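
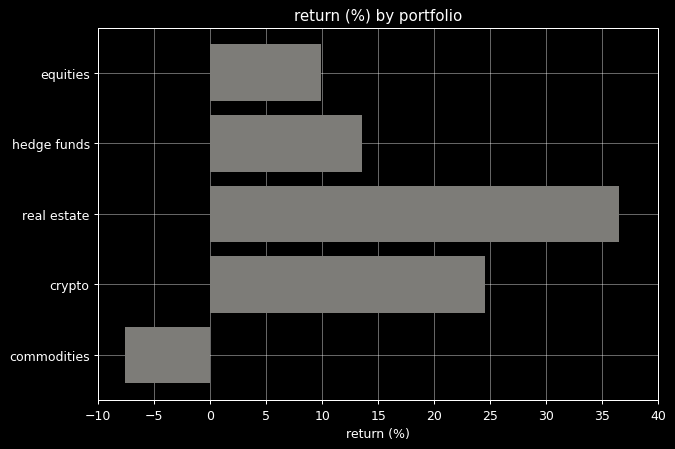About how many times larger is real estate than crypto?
real estate ≈ 35, crypto ≈ 25; 35/25 ≈ 1.4.

≈ 1.4×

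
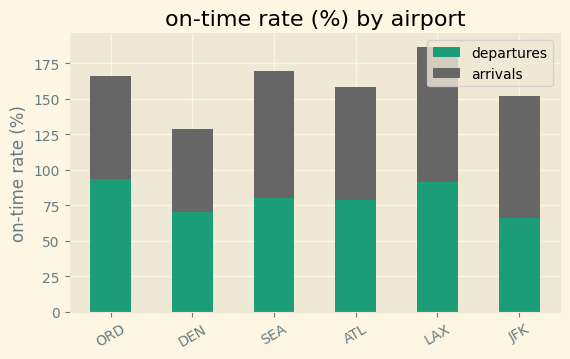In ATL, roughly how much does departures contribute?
≈ 80

departures top ≈ 80, bottom ≈ 0; segment ≈ 80.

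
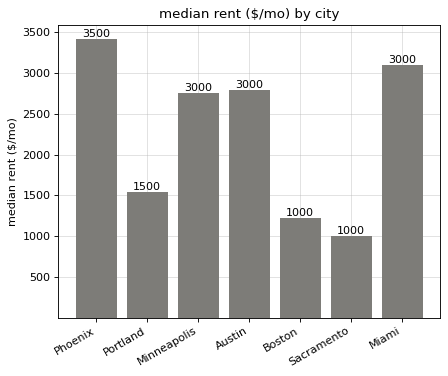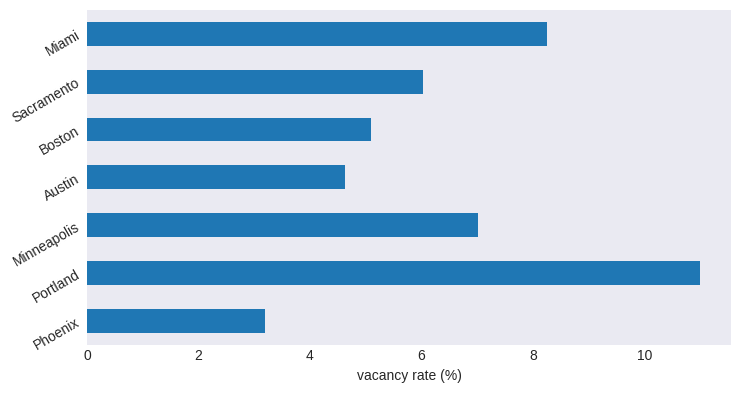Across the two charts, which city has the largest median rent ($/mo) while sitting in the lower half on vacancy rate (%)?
Chart 2 median vacancy rate (%) ≈ 6; below-median cities: Phoenix, Austin, Boston. Among those, Phoenix has the highest median rent ($/mo) (≈ 3500).

Phoenix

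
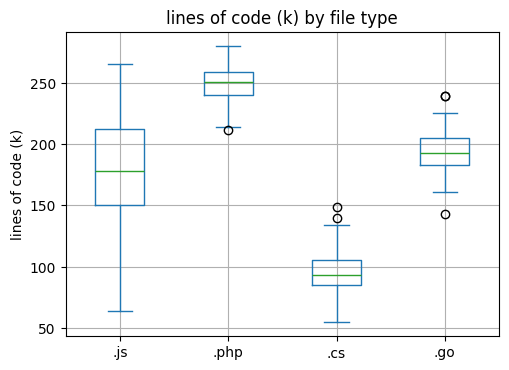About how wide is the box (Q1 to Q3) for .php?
≈ 20

Q3 ≈ 260, Q1 ≈ 240; IQR ≈ 20.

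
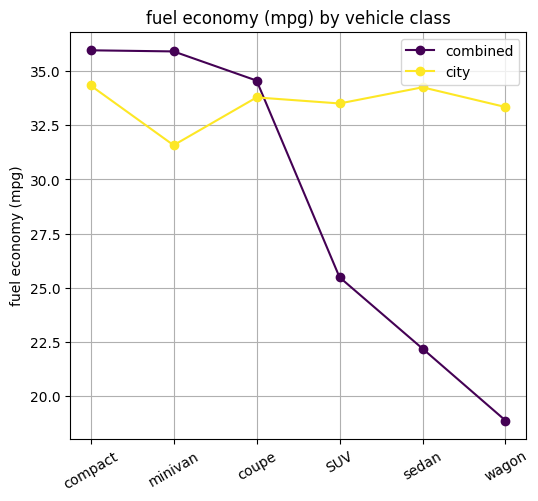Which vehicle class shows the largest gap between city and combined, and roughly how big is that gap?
wagon: city ≈ 34, combined ≈ 18 → gap ≈ 16. Next-largest (sedan) is only ≈ 12.

wagon, ≈ 16 mpg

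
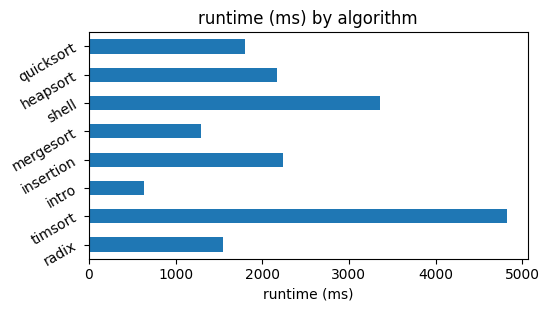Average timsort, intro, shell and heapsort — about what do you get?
(5000 + 500 + 3500 + 2000) / 4 ≈ 2750.

≈ 2750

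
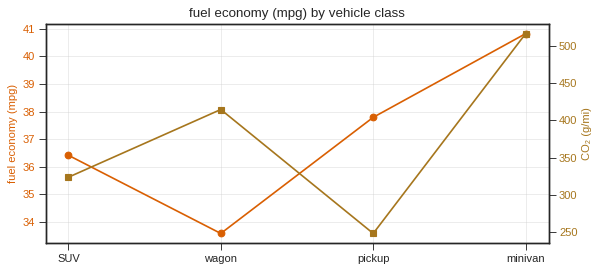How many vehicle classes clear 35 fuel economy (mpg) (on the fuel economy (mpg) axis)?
3

Above 35: SUV, pickup, minivan.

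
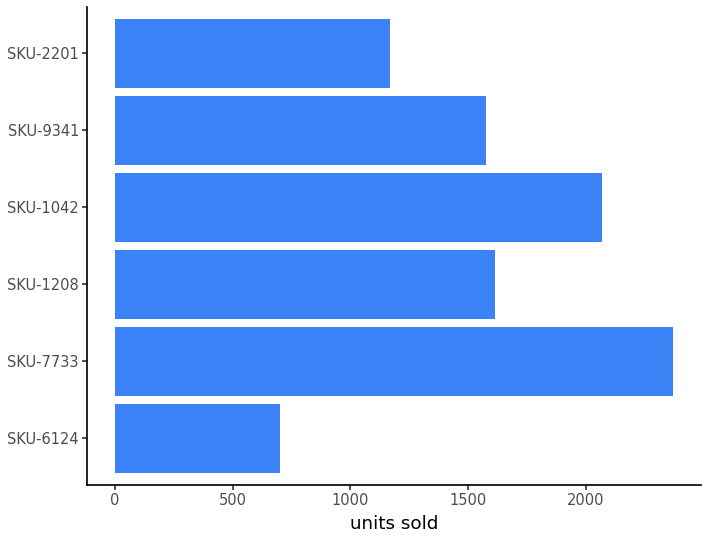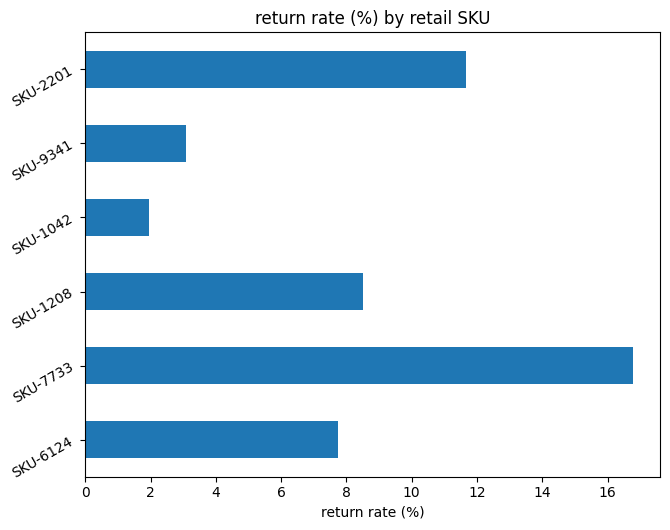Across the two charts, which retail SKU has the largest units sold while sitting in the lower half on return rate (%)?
SKU-1042

Chart 2 median return rate (%) ≈ 8; below-median retail SKUs: SKU-6124, SKU-1042, SKU-9341. Among those, SKU-1042 has the highest units sold (≈ 2000).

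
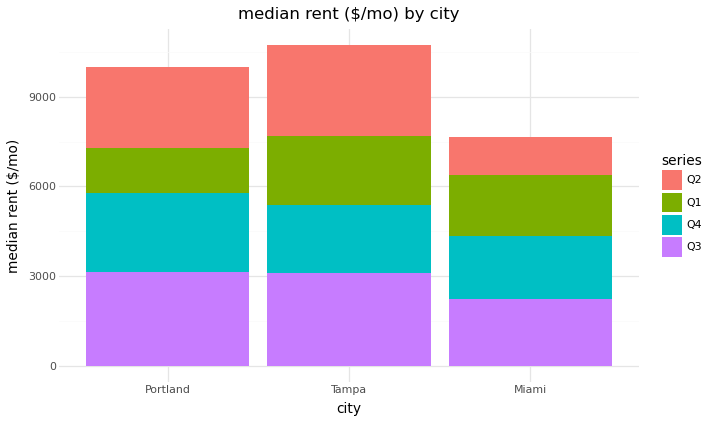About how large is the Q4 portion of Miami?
≈ 2000

Q4 top ≈ 4000, bottom ≈ 2000; segment ≈ 2000.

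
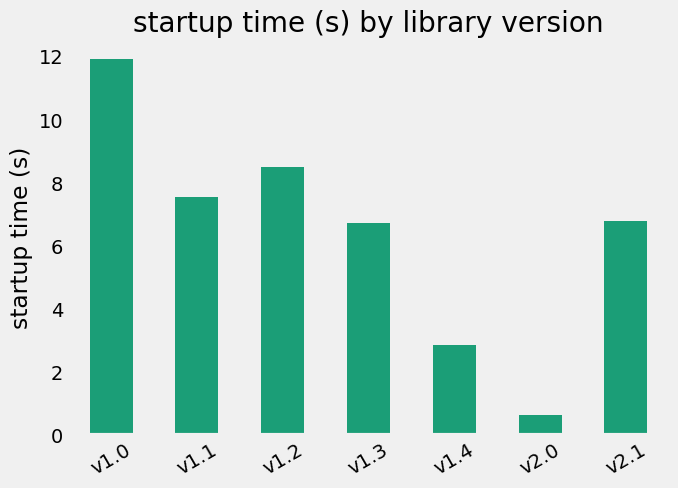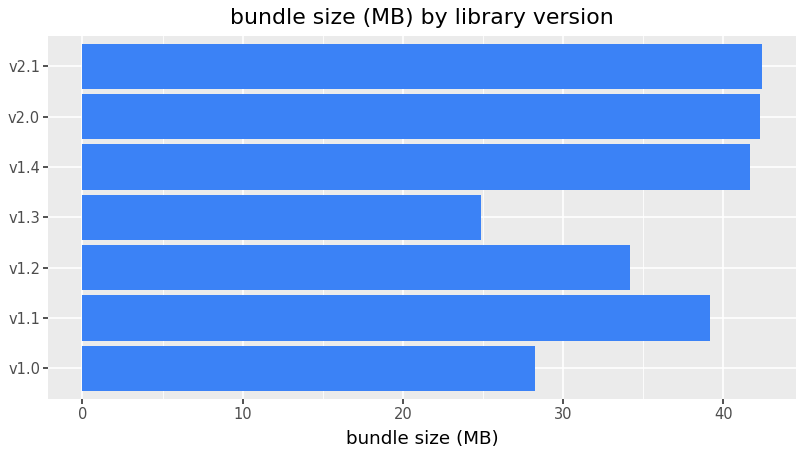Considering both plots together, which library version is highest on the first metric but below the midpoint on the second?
Chart 2 median bundle size (MB) ≈ 40; below-median library versions: v1.0, v1.2, v1.3. Among those, v1.0 has the highest startup time (s) (≈ 12).

v1.0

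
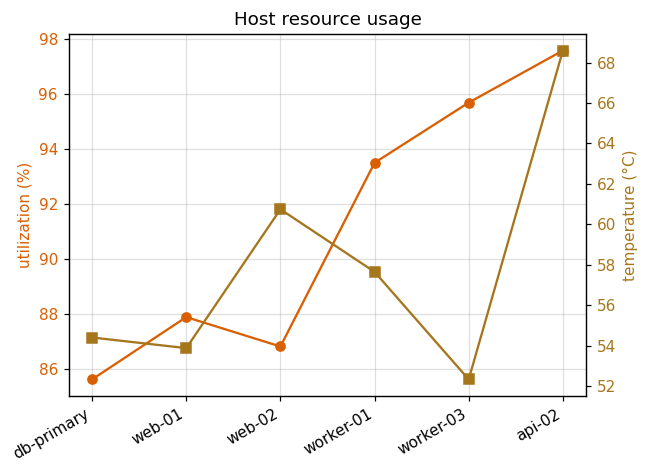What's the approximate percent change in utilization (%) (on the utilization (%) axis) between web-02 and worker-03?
web-02 ≈ 87, worker-03 ≈ 96; (96 − 87) / 87 ≈ +10.3%.

≈ +10.3%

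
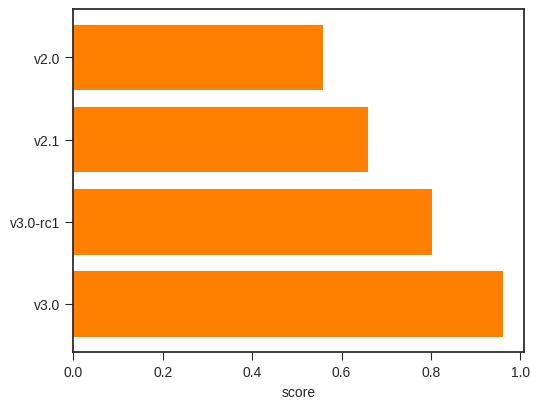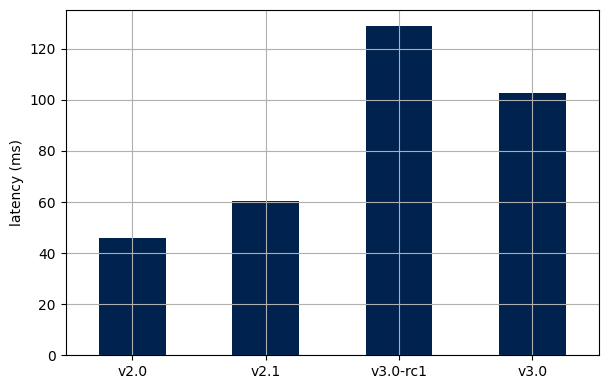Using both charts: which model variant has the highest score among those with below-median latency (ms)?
Chart 2 median latency (ms) ≈ 80; below-median model variants: v2.0, v2.1. Among those, v2.1 has the highest score (≈ 0.7).

v2.1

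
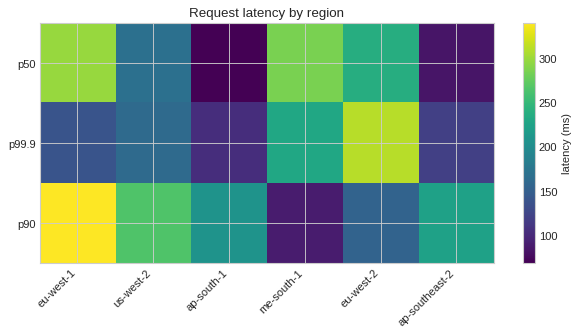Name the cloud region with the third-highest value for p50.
Top 4 for p50: eu-west-1 ≈ 300, me-south-1 ≈ 275, eu-west-2 ≈ 250, us-west-2 ≈ 175.

eu-west-2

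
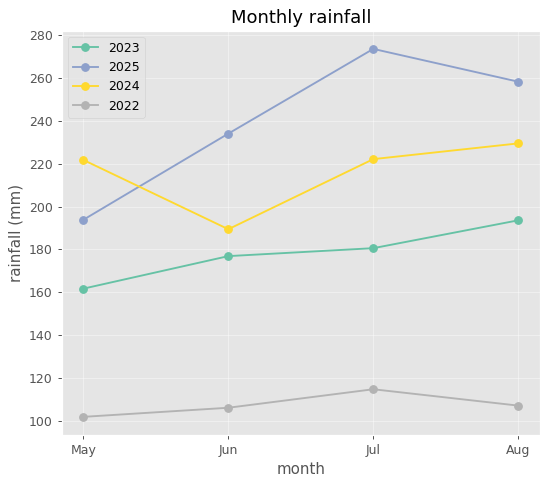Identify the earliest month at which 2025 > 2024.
May: 2025 ≈ 200 vs 2024 ≈ 220 (not yet); Jun: 2025 ≈ 240 vs 2024 ≈ 180 (first crossover).

Jun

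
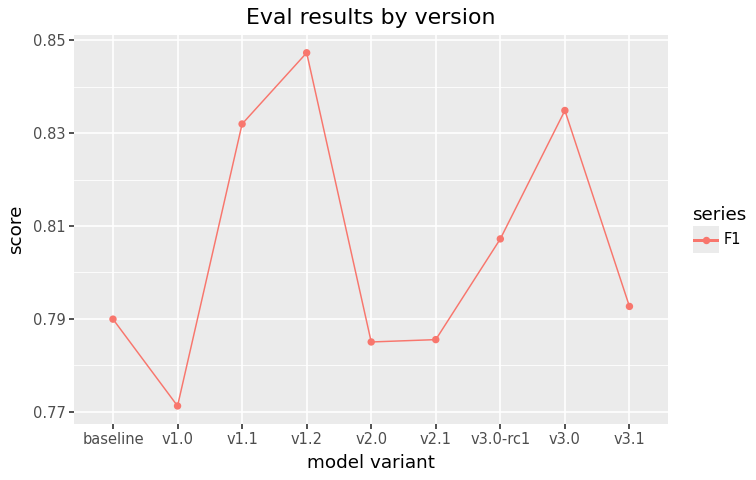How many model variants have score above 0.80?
4

Above 0.80: v1.1, v1.2, v3.0-rc1, v3.0.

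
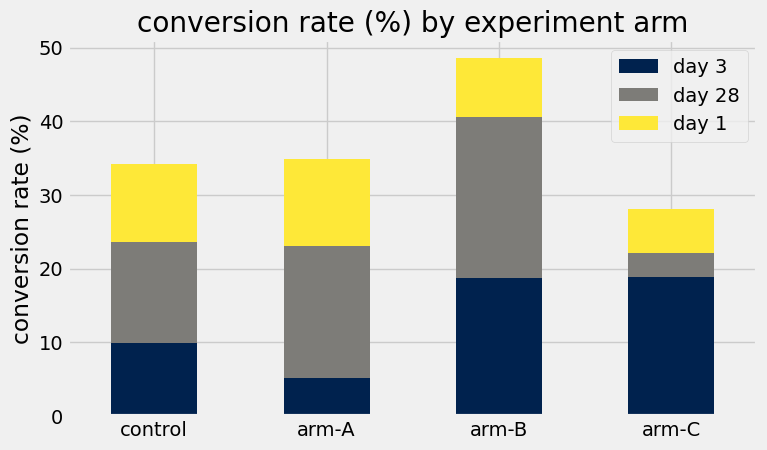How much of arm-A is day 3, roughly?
day 3 top ≈ 5, bottom ≈ 0; segment ≈ 5.

≈ 5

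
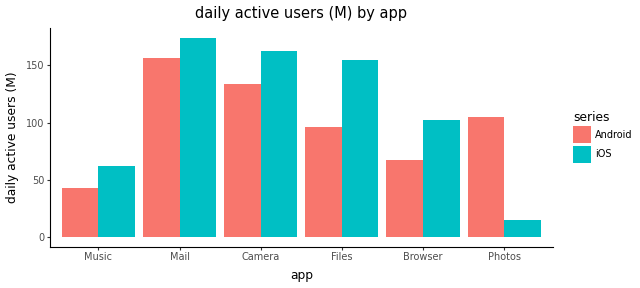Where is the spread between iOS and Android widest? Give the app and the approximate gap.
Photos, ≈ 80 M

Photos: iOS ≈ 20, Android ≈ 100 → gap ≈ 80. Next-largest (Files) is only ≈ 60.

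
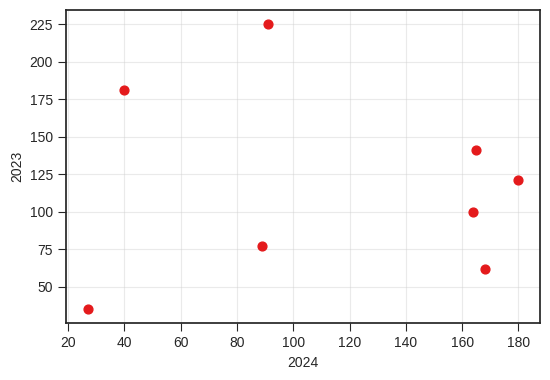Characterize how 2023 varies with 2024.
no clear correlation

Points are roughly uncorrelated; weak (|r| ≈ 0.1).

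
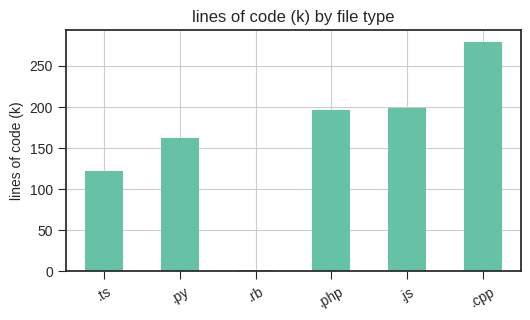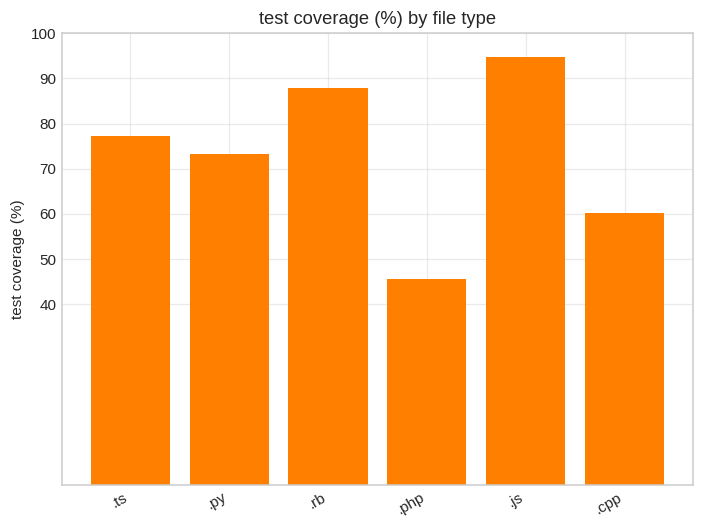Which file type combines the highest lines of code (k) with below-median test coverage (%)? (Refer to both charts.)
Chart 2 median test coverage (%) ≈ 80; below-median file types: .py, .php, .cpp. Among those, .cpp has the highest lines of code (k) (≈ 300).

.cpp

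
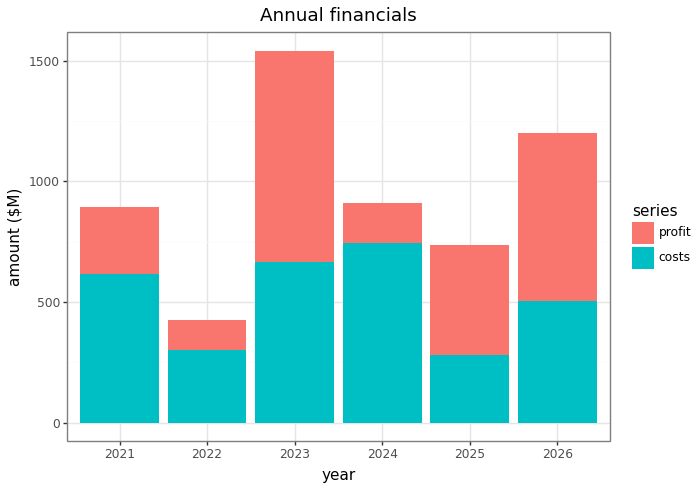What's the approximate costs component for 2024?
≈ 800

costs top ≈ 800, bottom ≈ 0; segment ≈ 800.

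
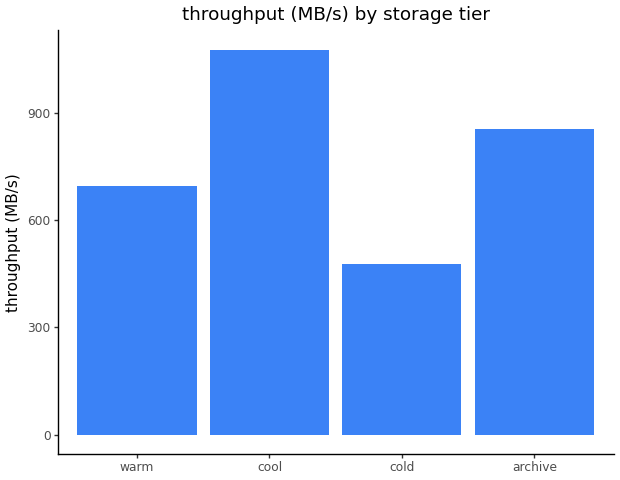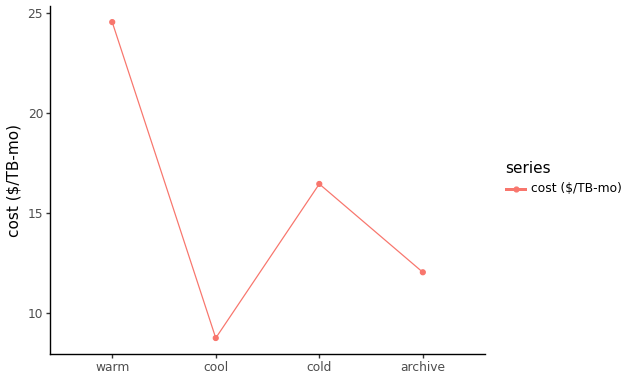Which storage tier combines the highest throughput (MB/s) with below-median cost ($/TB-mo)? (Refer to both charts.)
Chart 2 median cost ($/TB-mo) ≈ 15; below-median storage tiers: cool, archive. Among those, cool has the highest throughput (MB/s) (≈ 1100).

cool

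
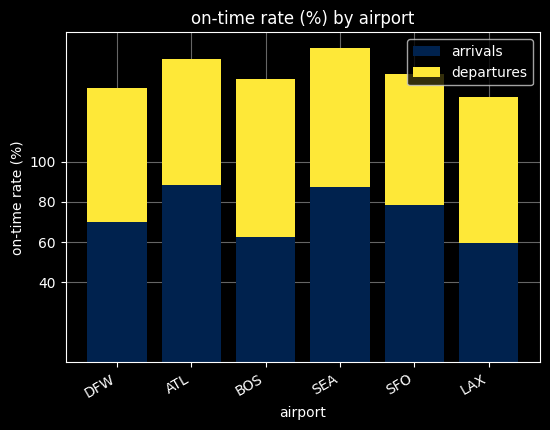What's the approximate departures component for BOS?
≈ 80

departures top ≈ 140, bottom ≈ 60; segment ≈ 80.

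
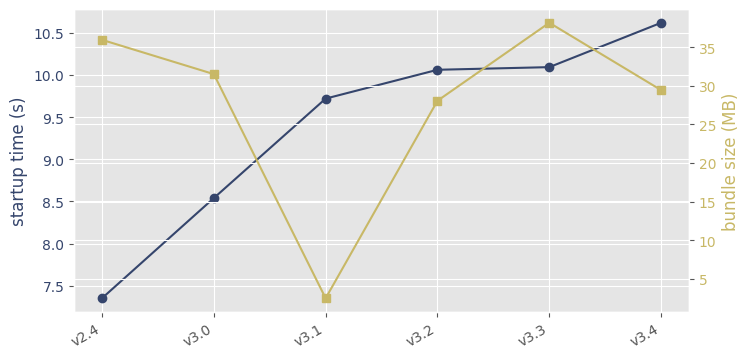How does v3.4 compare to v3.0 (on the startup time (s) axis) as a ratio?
v3.4 ≈ 10.5, v3.0 ≈ 8.5; 10.5/8.5 ≈ 1.24.

≈ 1.24×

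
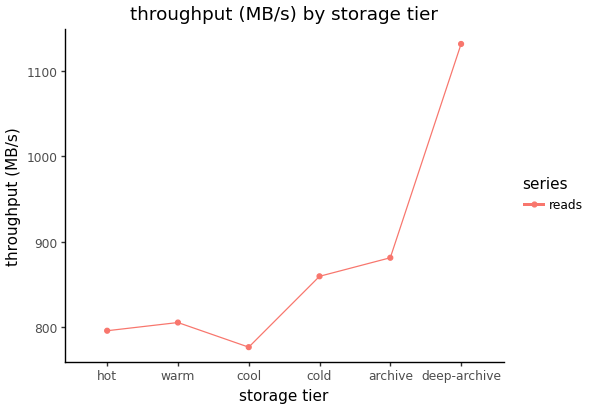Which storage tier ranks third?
Top 4: deep-archive ≈ 1150, archive ≈ 900, cold ≈ 850, warm ≈ 800.

cold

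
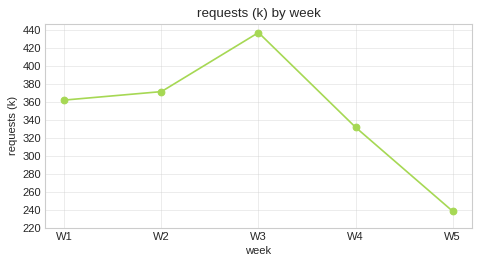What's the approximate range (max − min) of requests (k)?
≈ 200

Max W3 ≈ 440, min W5 ≈ 240; range ≈ 200.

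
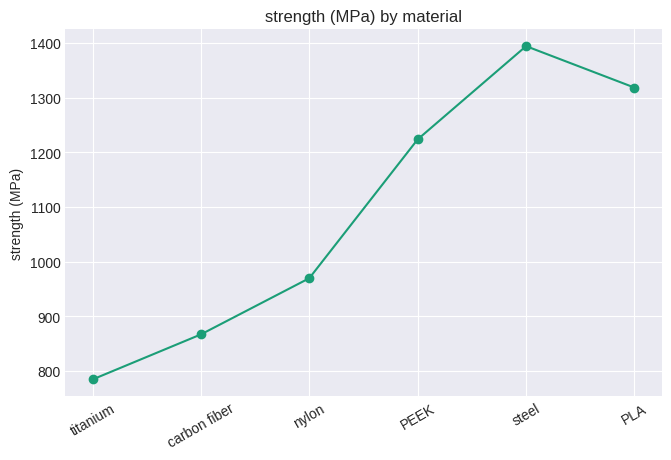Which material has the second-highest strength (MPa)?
Top 3: steel ≈ 1400, PLA ≈ 1300, PEEK ≈ 1200.

PLA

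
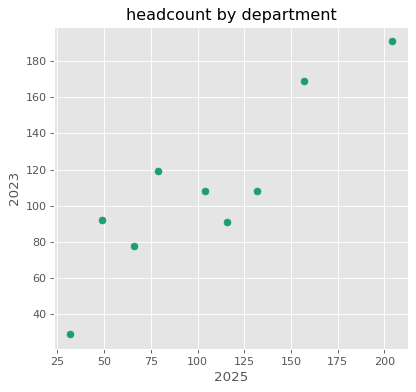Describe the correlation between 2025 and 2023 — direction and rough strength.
Points are positively correlated; strong (|r| ≈ 0.9).

positive, strong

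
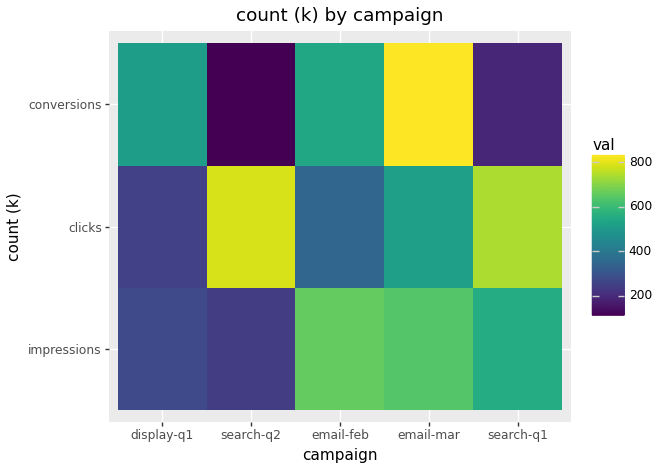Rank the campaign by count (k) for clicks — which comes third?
email-mar

Top 4 for clicks: search-q2 ≈ 800, search-q1 ≈ 700, email-mar ≈ 500, email-feb ≈ 300.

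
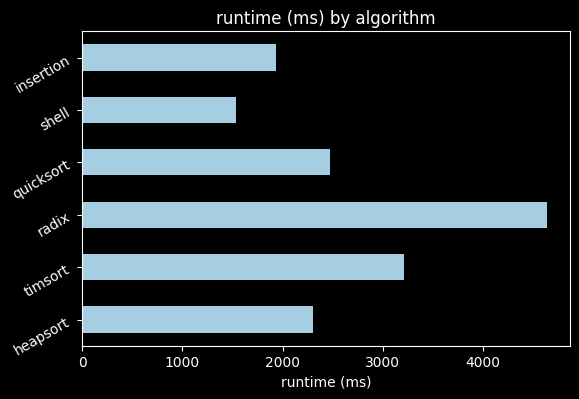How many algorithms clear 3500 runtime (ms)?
Above 3500: radix.

1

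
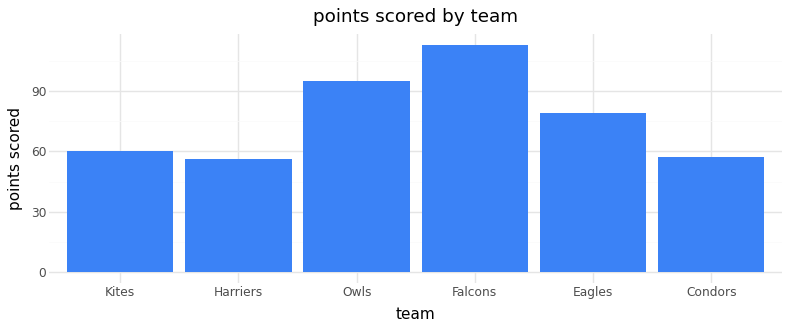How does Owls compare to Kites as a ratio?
≈ 1.67×

Owls ≈ 100, Kites ≈ 60; 100/60 ≈ 1.67.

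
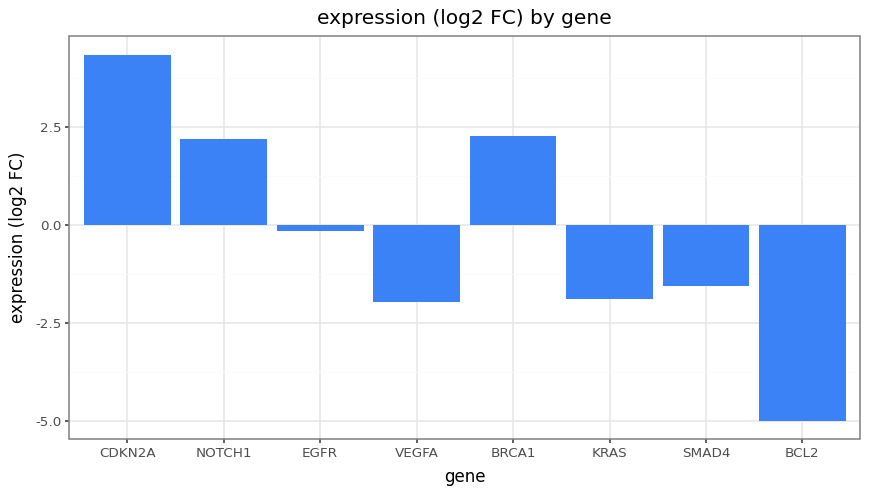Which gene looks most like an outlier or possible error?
CDKN2A ≈ 4; the rest sit between ≈ -5 and ≈ 2.

CDKN2A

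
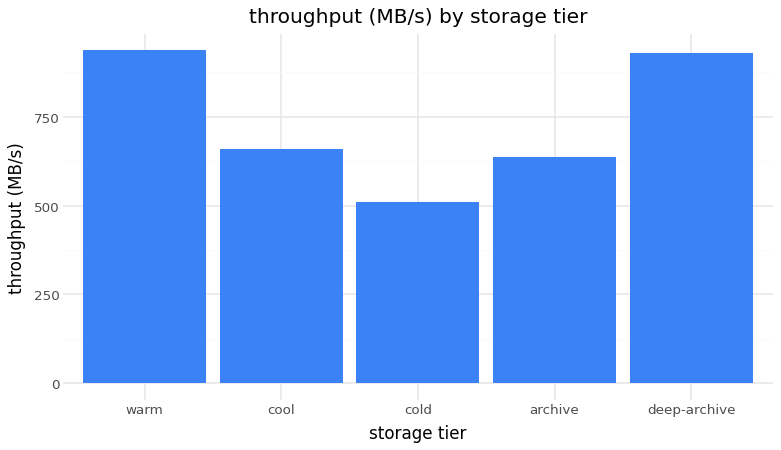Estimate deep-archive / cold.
≈ 1.8×

deep-archive ≈ 900, cold ≈ 500; 900/500 ≈ 1.8.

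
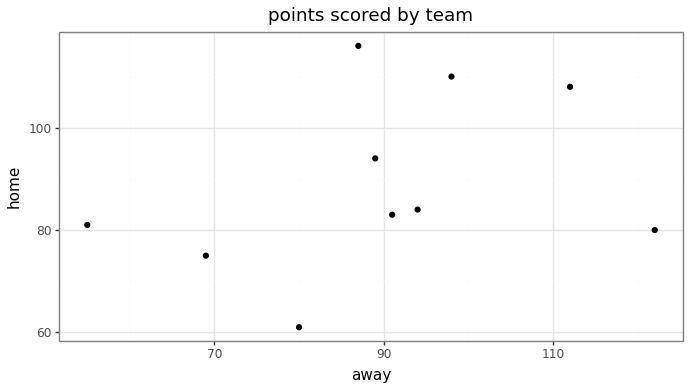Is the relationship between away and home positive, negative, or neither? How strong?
Points are positively correlated; weak (|r| ≈ 0.3).

positive, weak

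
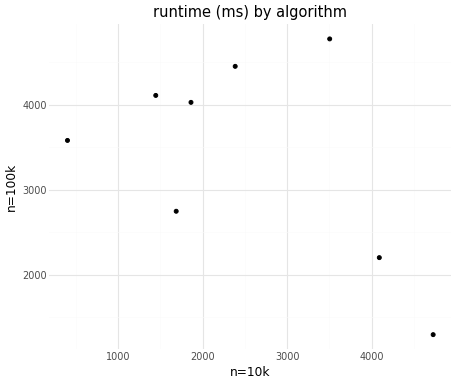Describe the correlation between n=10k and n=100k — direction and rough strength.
Points are negatively correlated; moderate (|r| ≈ 0.5).

negative, moderate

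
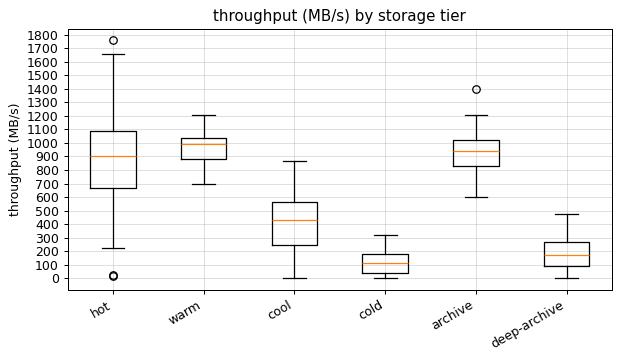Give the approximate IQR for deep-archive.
≈ 200

Q3 ≈ 300, Q1 ≈ 100; IQR ≈ 200.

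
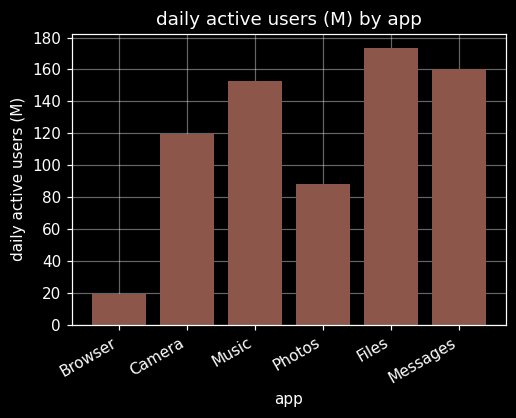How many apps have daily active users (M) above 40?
5

Above 40: Camera, Music, Photos, Files, Messages.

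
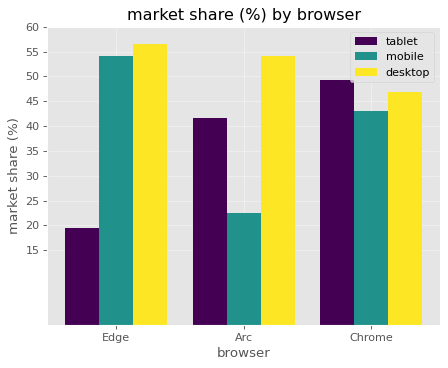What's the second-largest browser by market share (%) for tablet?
Arc

Top 3 for tablet: Chrome ≈ 50, Arc ≈ 40, Edge ≈ 20.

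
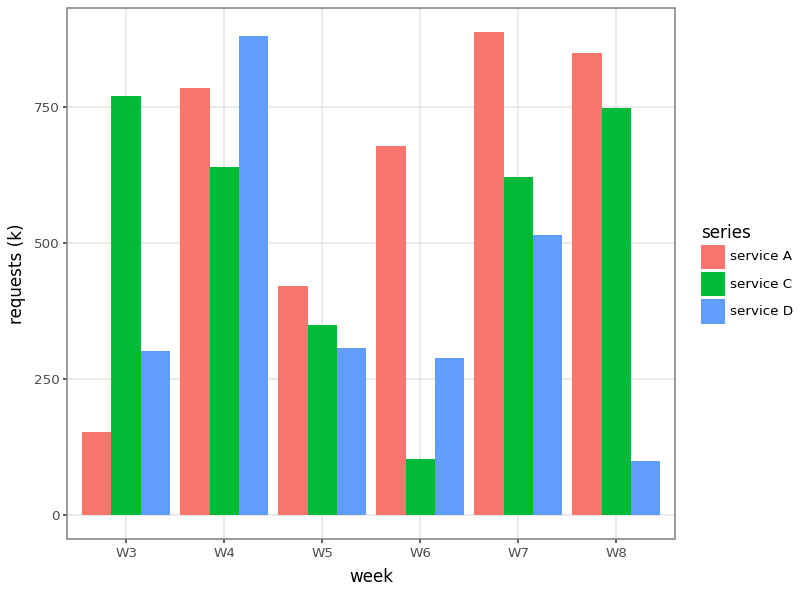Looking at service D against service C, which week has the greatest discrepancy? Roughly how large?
W8: service D ≈ 100, service C ≈ 700 → gap ≈ 600. Next-largest (W3) is only ≈ 500.

W8, ≈ 600 k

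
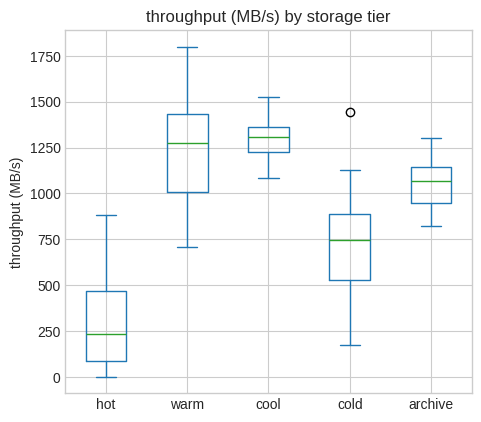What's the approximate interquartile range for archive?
≈ 200

Q3 ≈ 1100, Q1 ≈ 900; IQR ≈ 200.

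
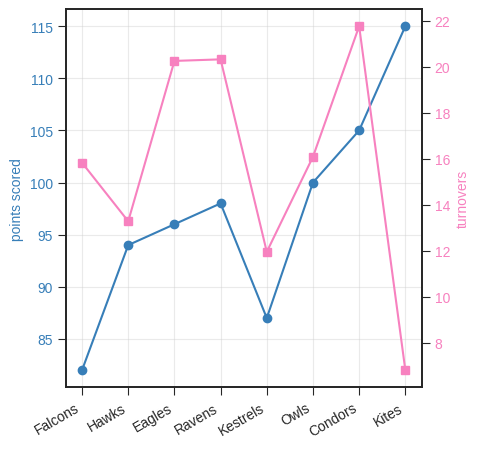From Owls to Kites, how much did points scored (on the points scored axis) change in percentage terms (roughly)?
Owls ≈ 100, Kites ≈ 115; (115 − 100) / 100 ≈ +15%.

≈ +15%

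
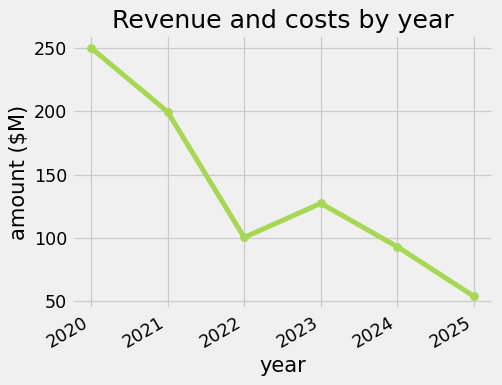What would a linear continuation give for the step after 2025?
Last three: 120, 100, 60 → slope ≈ -30/step → next ≈ 30.

≈ 30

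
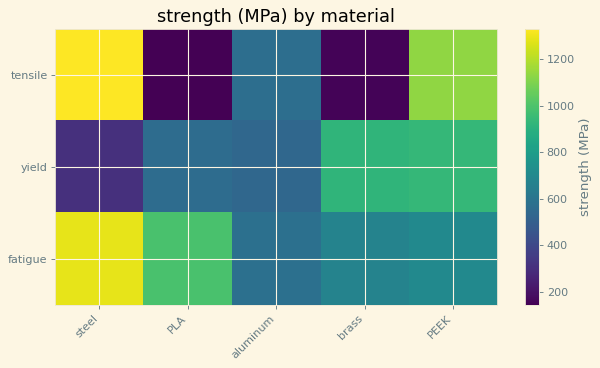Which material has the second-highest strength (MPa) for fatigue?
Top 3 for fatigue: steel ≈ 1300, PLA ≈ 1000, PEEK ≈ 700.

PLA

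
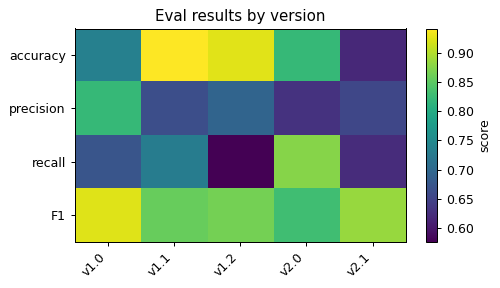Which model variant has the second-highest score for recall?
v1.1

Top 3 for recall: v2.0 ≈ 0.90, v1.1 ≈ 0.75, v1.0 ≈ 0.65.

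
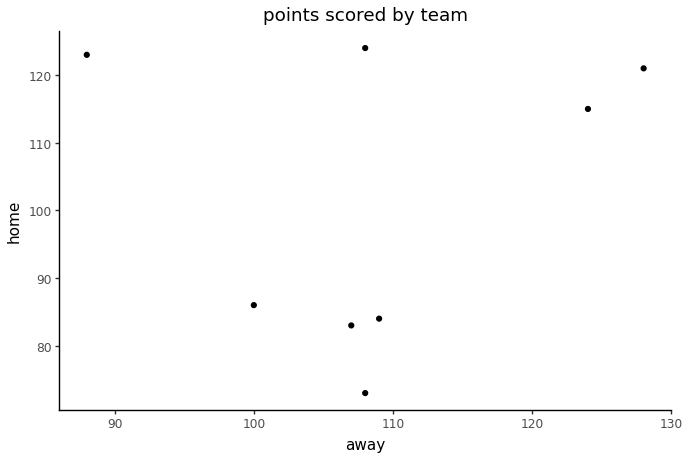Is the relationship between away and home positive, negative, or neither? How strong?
no clear correlation

Points are roughly uncorrelated; weak (|r| ≈ 0.2).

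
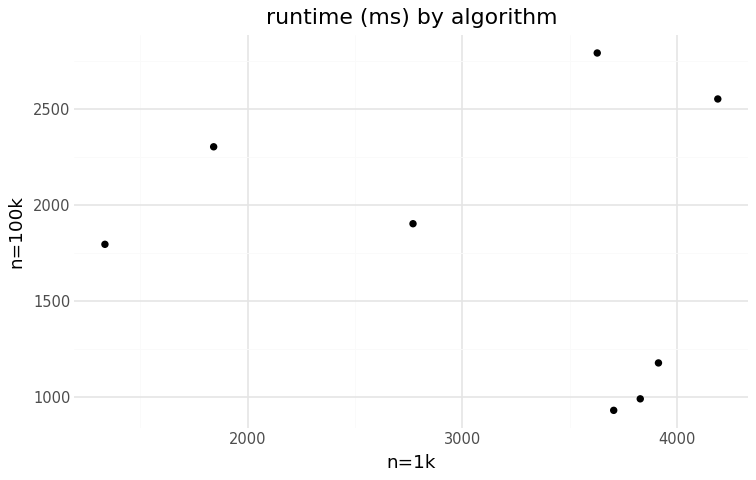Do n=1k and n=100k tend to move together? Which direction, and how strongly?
Points are roughly uncorrelated; weak (|r| ≈ 0.2).

no clear correlation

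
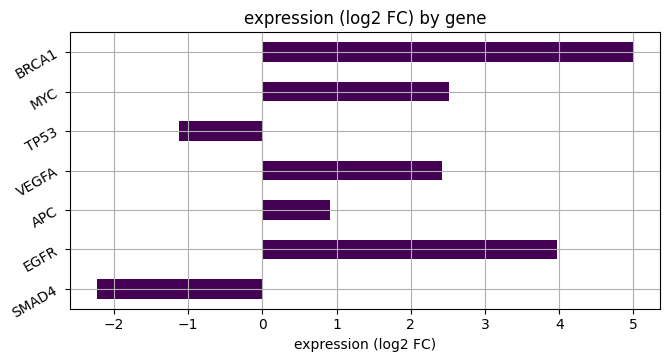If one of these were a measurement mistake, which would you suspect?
SMAD4 ≈ -2; the rest sit between ≈ -1 and ≈ 5.

SMAD4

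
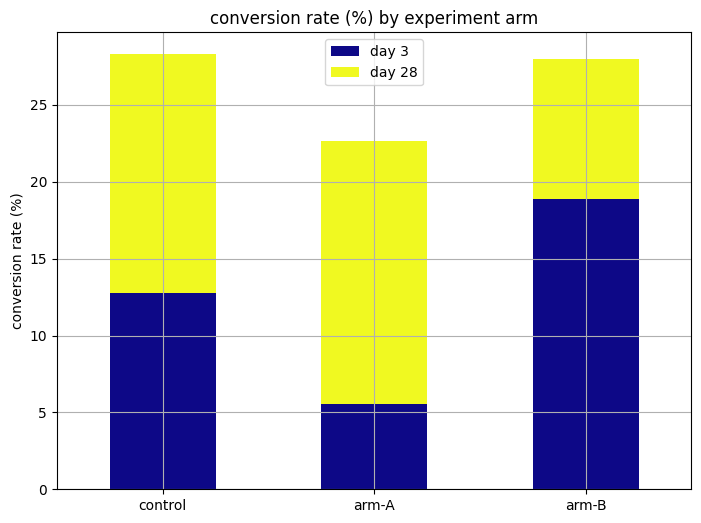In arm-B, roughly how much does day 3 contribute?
day 3 top ≈ 20, bottom ≈ 0; segment ≈ 20.

≈ 20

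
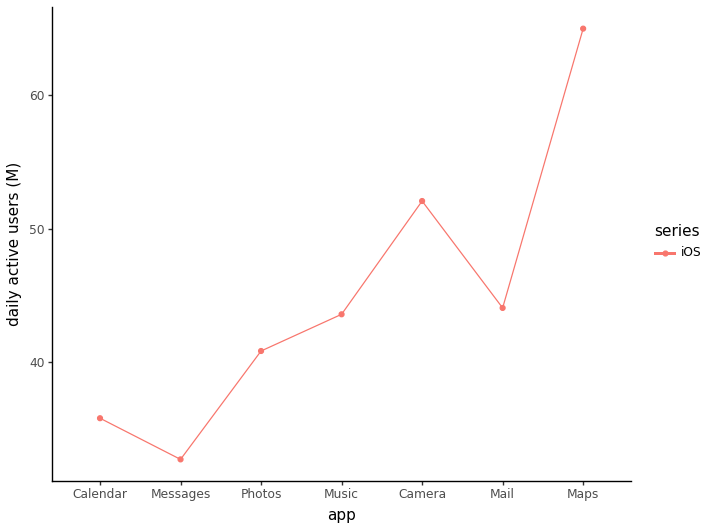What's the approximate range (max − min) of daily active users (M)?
Max Maps ≈ 65, min Messages ≈ 35; range ≈ 30.

≈ 30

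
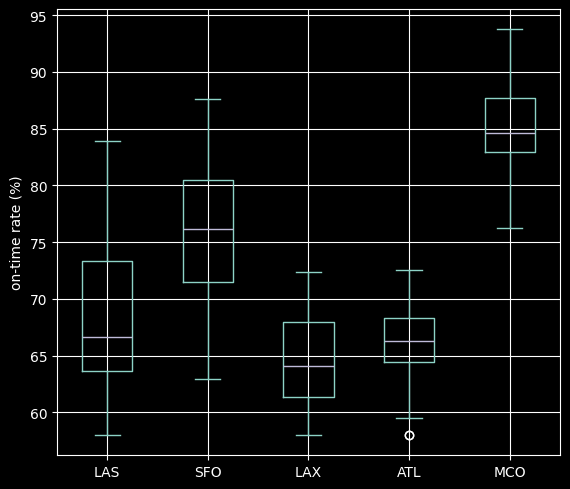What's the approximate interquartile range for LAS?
Q3 ≈ 74, Q1 ≈ 64; IQR ≈ 10.

≈ 10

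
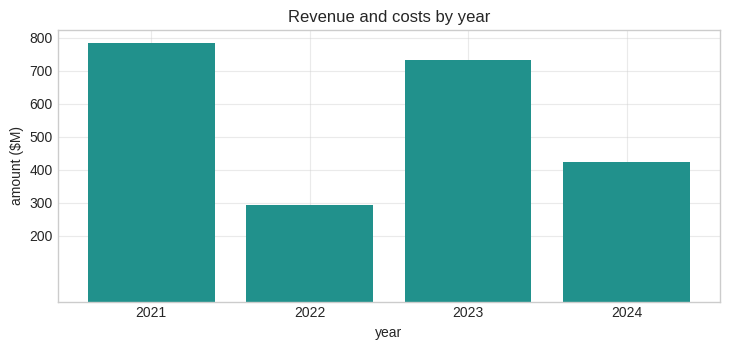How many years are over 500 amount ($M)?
2

Above 500: 2021, 2023.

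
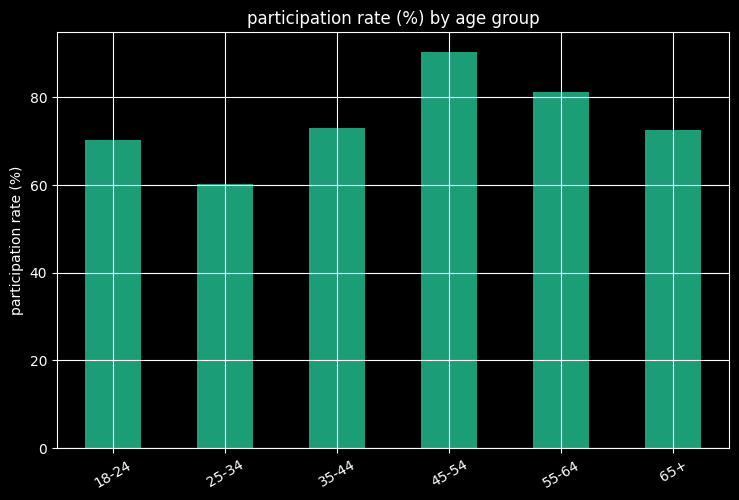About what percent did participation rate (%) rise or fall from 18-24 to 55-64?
18-24 ≈ 70, 55-64 ≈ 80; (80 − 70) / 70 ≈ +14.3%.

≈ +14.3%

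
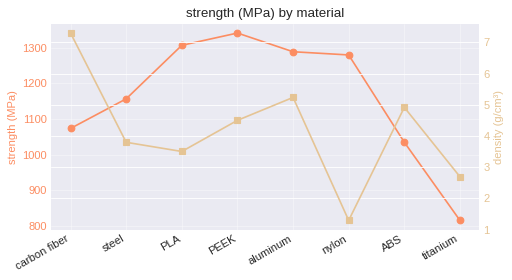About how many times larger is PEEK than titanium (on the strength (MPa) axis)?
PEEK ≈ 1350, titanium ≈ 800; 1350/800 ≈ 1.69.

≈ 1.69×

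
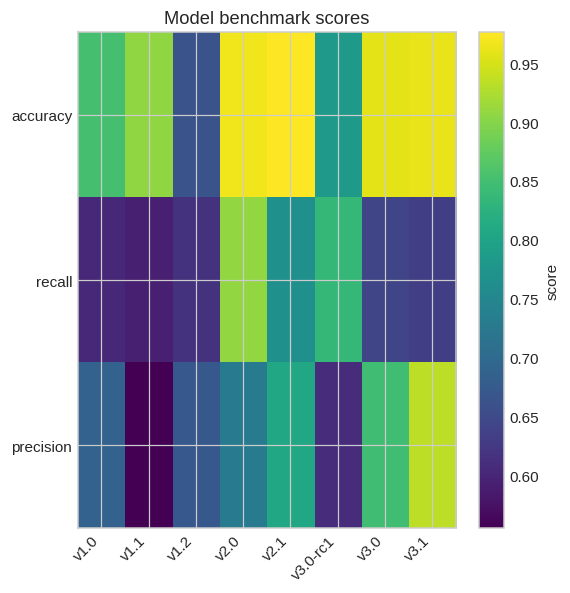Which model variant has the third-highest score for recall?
Top 4 for recall: v2.0 ≈ 0.90, v3.0-rc1 ≈ 0.85, v2.1 ≈ 0.75, v3.0 ≈ 0.65.

v2.1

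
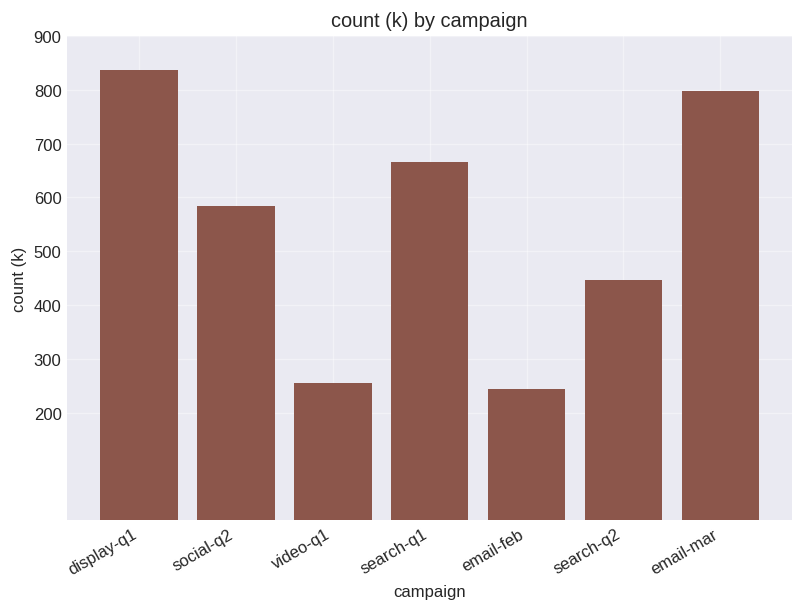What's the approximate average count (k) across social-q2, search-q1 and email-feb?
(600 + 700 + 200) / 3 ≈ 500.

≈ 500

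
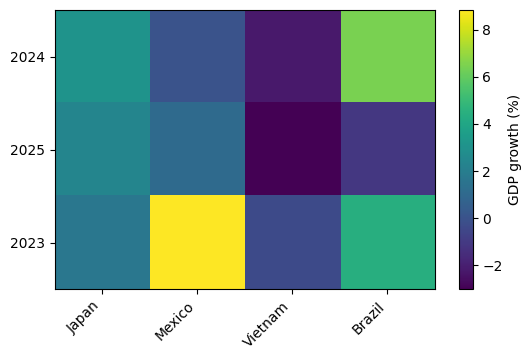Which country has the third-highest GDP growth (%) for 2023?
Top 4 for 2023: Mexico ≈ 9, Brazil ≈ 4, Japan ≈ 2, Vietnam ≈ 0.

Japan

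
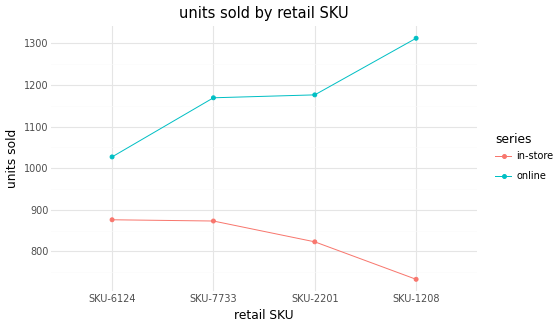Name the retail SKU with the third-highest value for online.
SKU-7733

Top 4 for online: SKU-1208 ≈ 1300, SKU-2201 ≈ 1200, SKU-7733 ≈ 1150, SKU-6124 ≈ 1050.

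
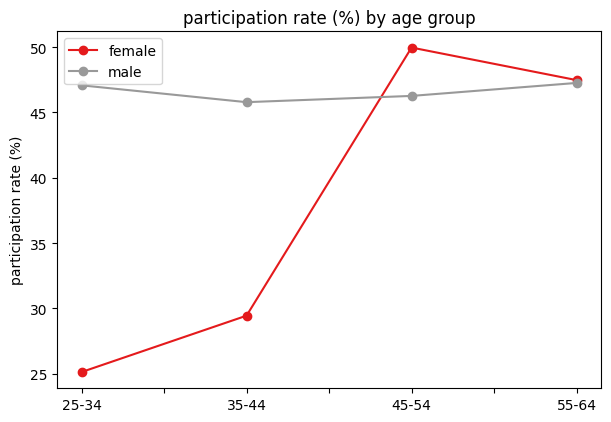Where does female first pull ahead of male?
45-54

35-44: female ≈ 30 vs male ≈ 45 (not yet); 45-54: female ≈ 50 vs male ≈ 45 (first crossover).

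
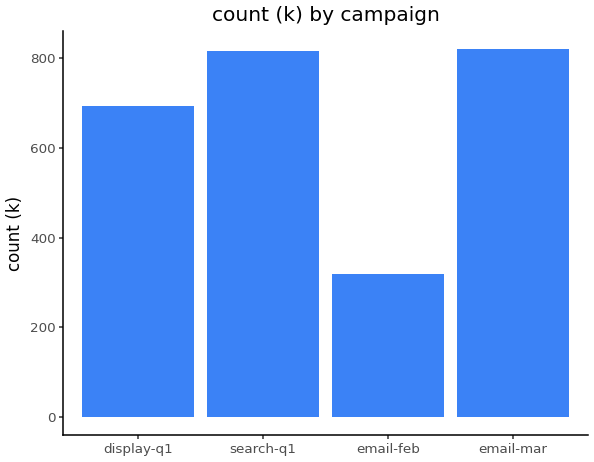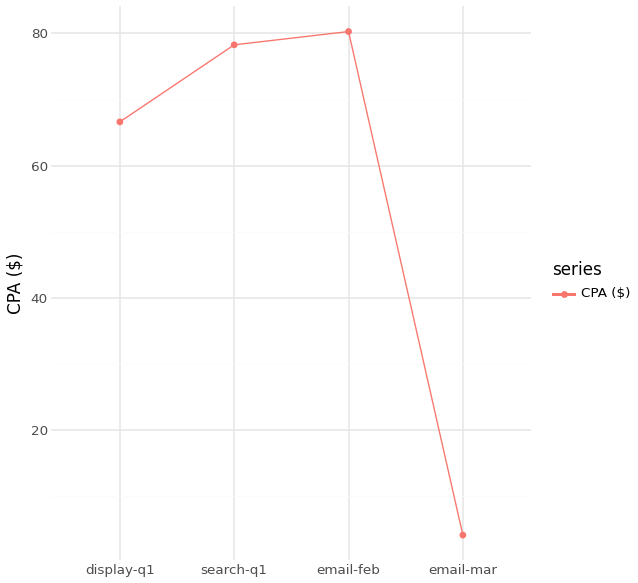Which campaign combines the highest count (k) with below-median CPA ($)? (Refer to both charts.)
email-mar

Chart 2 median CPA ($) ≈ 70; below-median campaigns: display-q1, email-mar. Among those, email-mar has the highest count (k) (≈ 800).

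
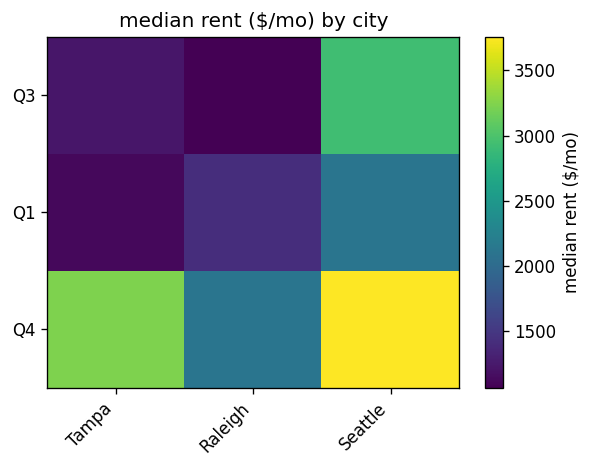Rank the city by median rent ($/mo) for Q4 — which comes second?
Tampa

Top 3 for Q4: Seattle ≈ 4000, Tampa ≈ 3000, Raleigh ≈ 2000.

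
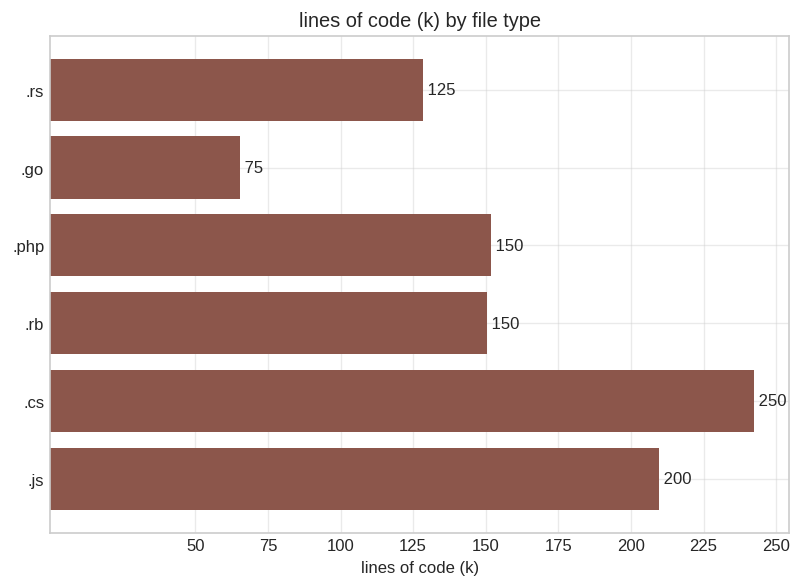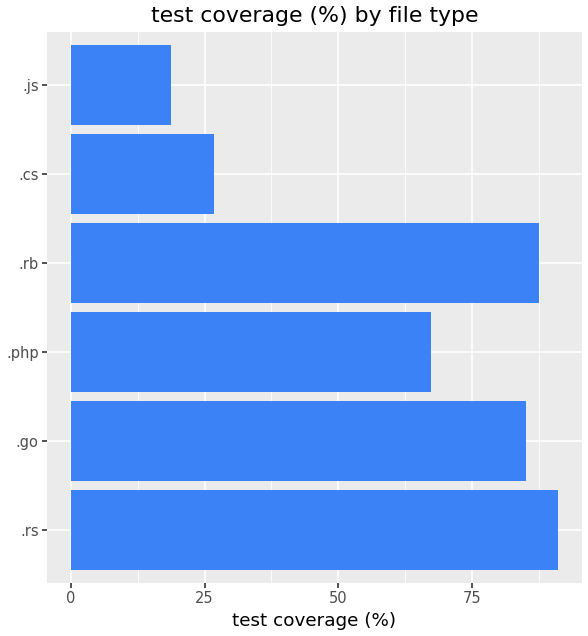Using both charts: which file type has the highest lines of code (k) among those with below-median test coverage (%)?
.cs

Chart 2 median test coverage (%) ≈ 80; below-median file types: .php, .cs, .js. Among those, .cs has the highest lines of code (k) (≈ 250).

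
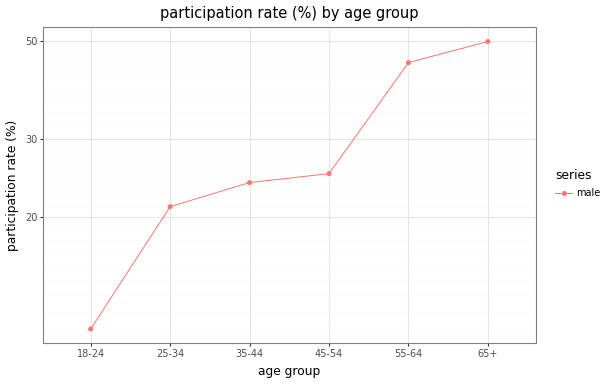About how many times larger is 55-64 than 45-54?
55-64 ≈ 45, 45-54 ≈ 25; 45/25 ≈ 1.8.

≈ 1.8×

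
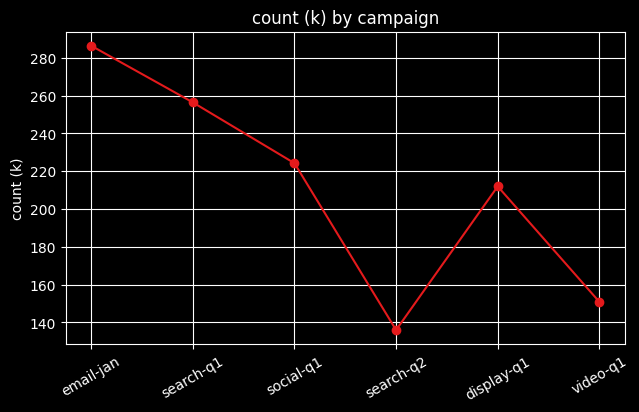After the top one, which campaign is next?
Top 3: email-jan ≈ 280, search-q1 ≈ 260, social-q1 ≈ 220.

search-q1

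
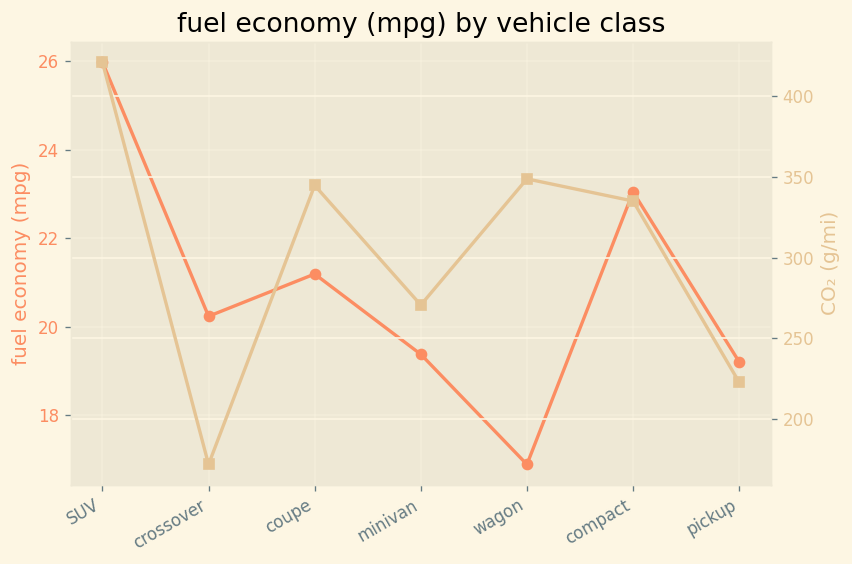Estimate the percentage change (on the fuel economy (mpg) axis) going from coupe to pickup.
coupe ≈ 21, pickup ≈ 19; (19 − 21) / 21 ≈ -9.5%.

≈ -9.5%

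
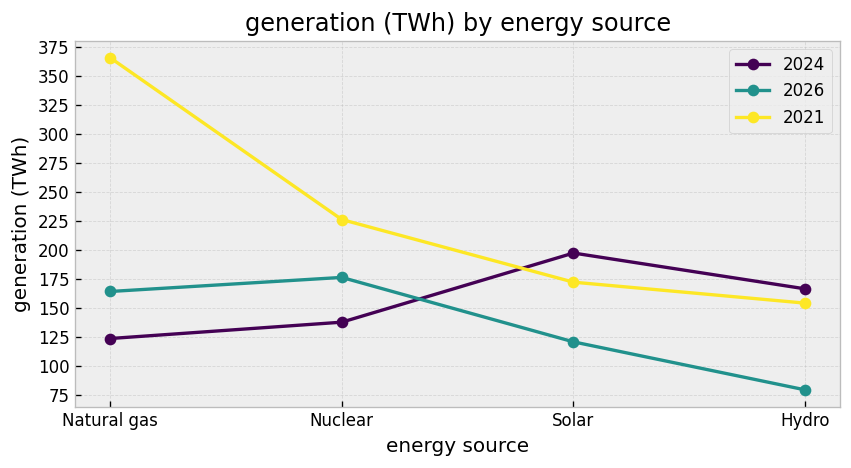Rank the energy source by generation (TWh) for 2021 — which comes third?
Solar

Top 4 for 2021: Natural gas ≈ 375, Nuclear ≈ 225, Solar ≈ 175, Hydro ≈ 150.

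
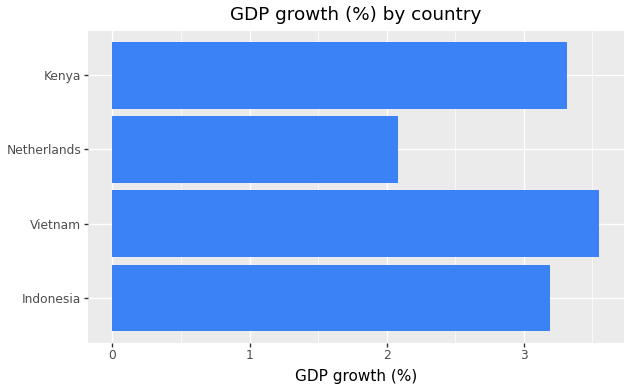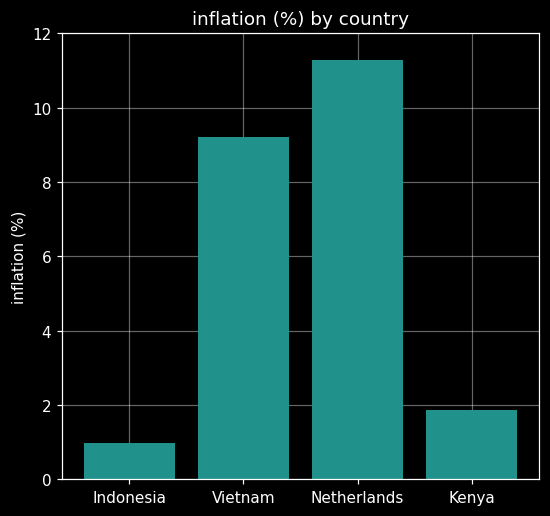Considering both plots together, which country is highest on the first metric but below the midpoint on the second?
Chart 2 median inflation (%) ≈ 6; below-median countries: Indonesia, Kenya. Among those, Kenya has the highest GDP growth (%) (≈ 3.5).

Kenya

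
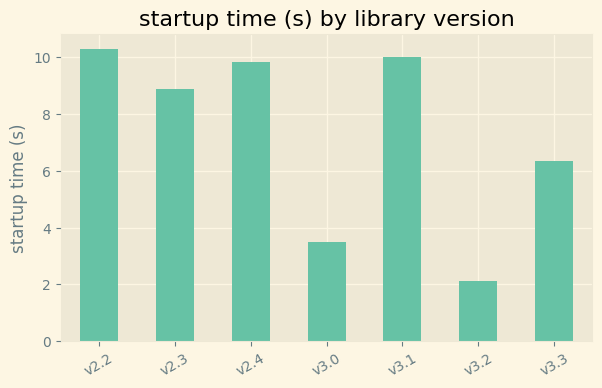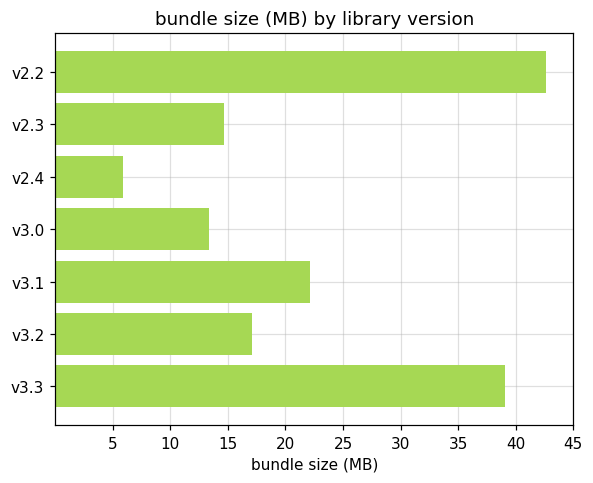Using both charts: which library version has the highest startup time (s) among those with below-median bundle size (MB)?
Chart 2 median bundle size (MB) ≈ 15; below-median library versions: v2.3, v2.4, v3.0. Among those, v2.4 has the highest startup time (s) (≈ 10).

v2.4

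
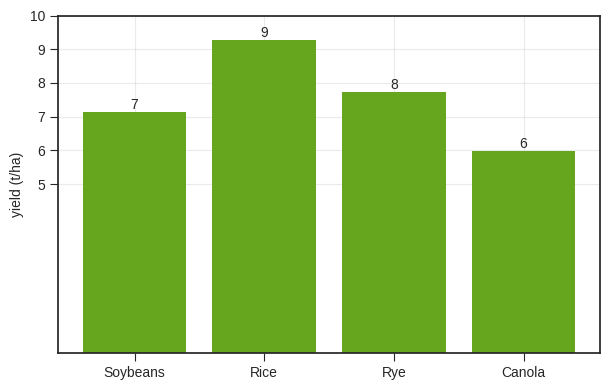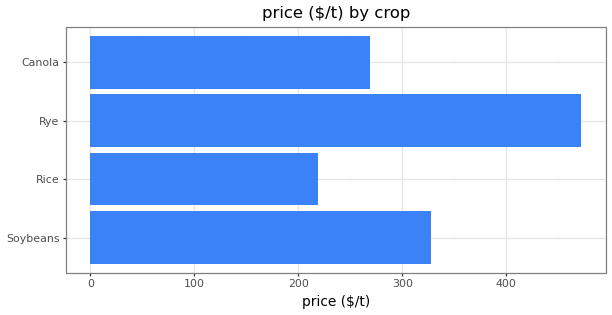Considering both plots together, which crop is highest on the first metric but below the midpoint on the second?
Chart 2 median price ($/t) ≈ 300; below-median crops: Rice, Canola. Among those, Rice has the highest yield (t/ha) (≈ 9).

Rice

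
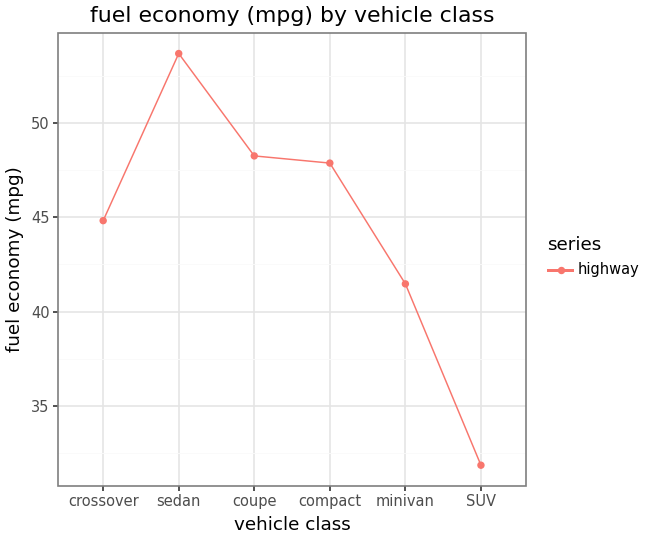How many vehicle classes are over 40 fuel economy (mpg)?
5

Above 40: crossover, sedan, coupe, compact, minivan.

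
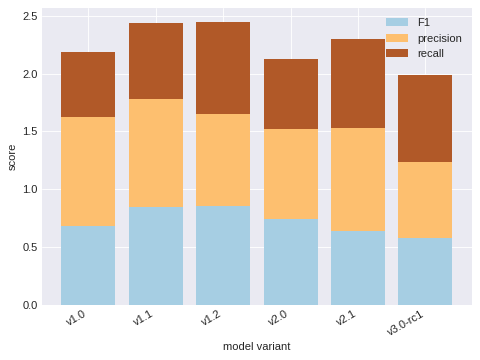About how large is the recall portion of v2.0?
recall top ≈ 2.0, bottom ≈ 1.5; segment ≈ 0.5.

≈ 0.5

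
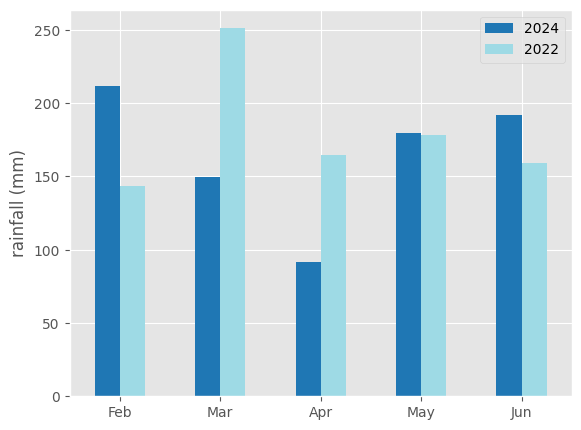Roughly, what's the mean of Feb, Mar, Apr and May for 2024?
≈ 156

(200 + 150 + 100 + 175) / 4 ≈ 156.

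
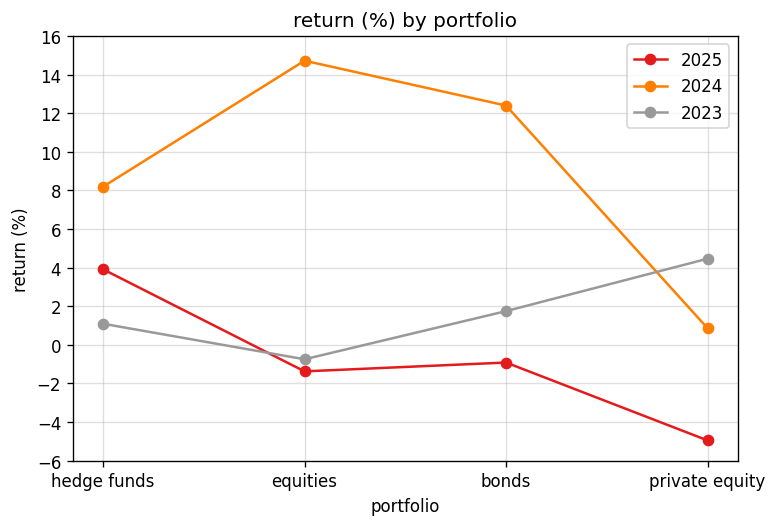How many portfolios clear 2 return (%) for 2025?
1

Above 2: hedge funds.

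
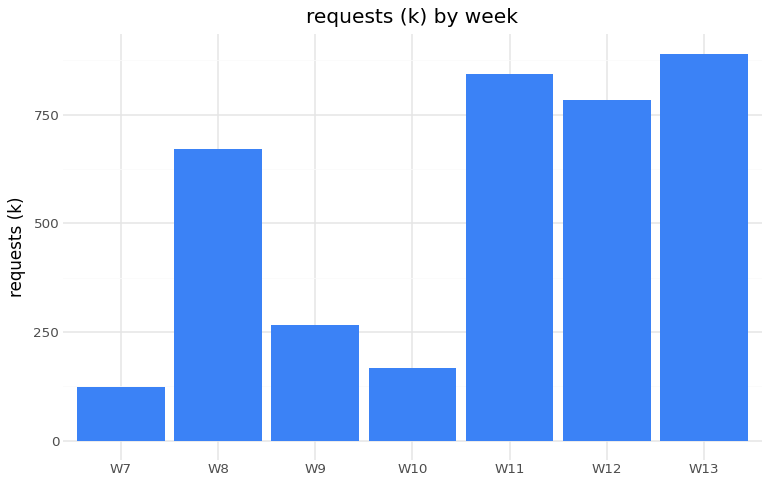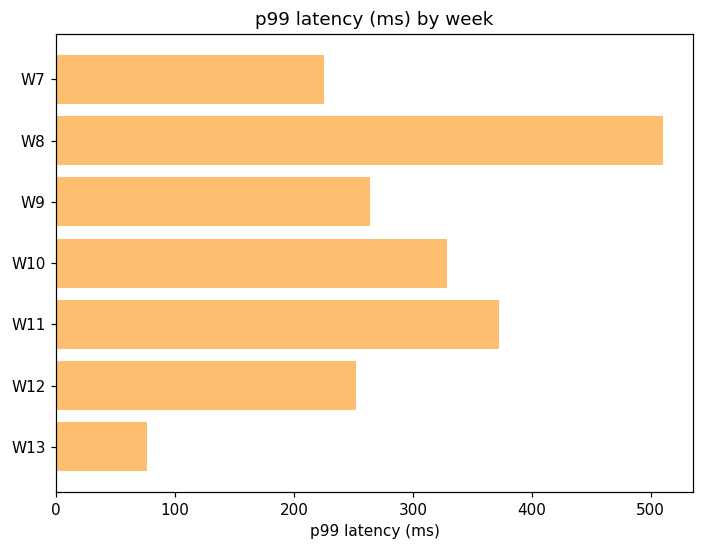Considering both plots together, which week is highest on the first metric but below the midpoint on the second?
Chart 2 median p99 latency (ms) ≈ 250; below-median weeks: W7, W12, W13. Among those, W13 has the highest requests (k) (≈ 900).

W13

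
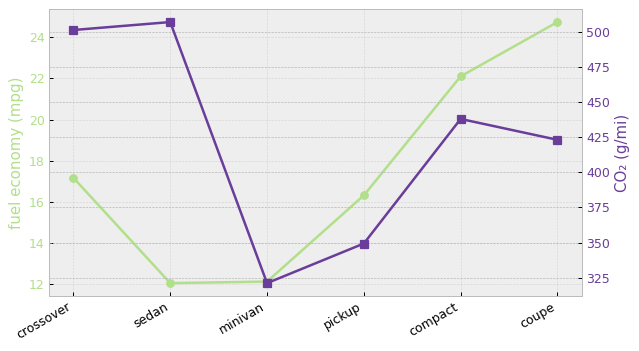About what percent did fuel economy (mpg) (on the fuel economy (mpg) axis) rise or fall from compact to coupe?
≈ +9.1%

compact ≈ 22, coupe ≈ 24; (24 − 22) / 22 ≈ +9.1%.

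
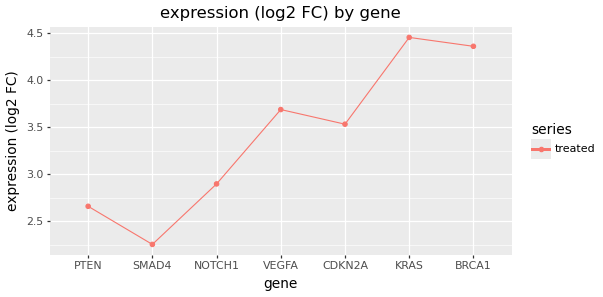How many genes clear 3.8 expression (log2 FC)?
Above 3.8: KRAS, BRCA1.

2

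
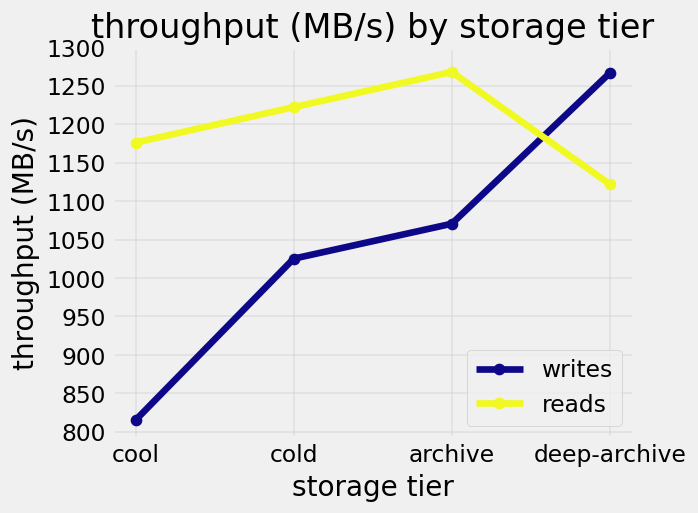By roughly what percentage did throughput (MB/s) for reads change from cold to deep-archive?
≈ -8.3%

cold ≈ 1200, deep-archive ≈ 1100; (1100 − 1200) / 1200 ≈ -8.3%.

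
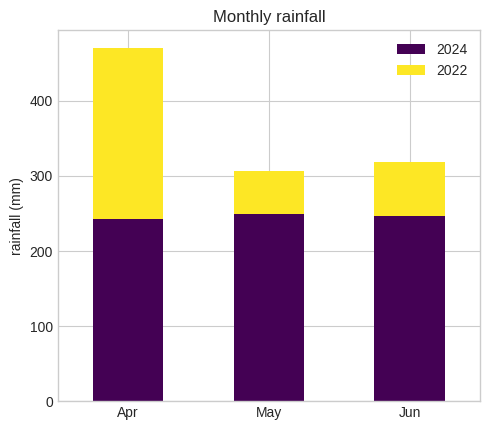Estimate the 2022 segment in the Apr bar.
2022 top ≈ 450, bottom ≈ 250; segment ≈ 200.

≈ 200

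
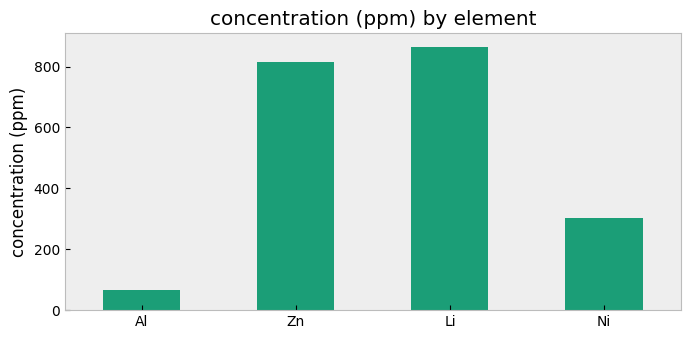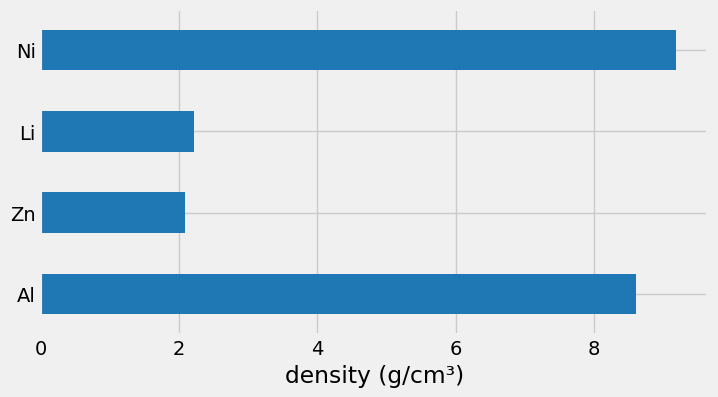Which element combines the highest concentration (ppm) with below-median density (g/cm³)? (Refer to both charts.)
Li

Chart 2 median density (g/cm³) ≈ 5; below-median elements: Zn, Li. Among those, Li has the highest concentration (ppm) (≈ 900).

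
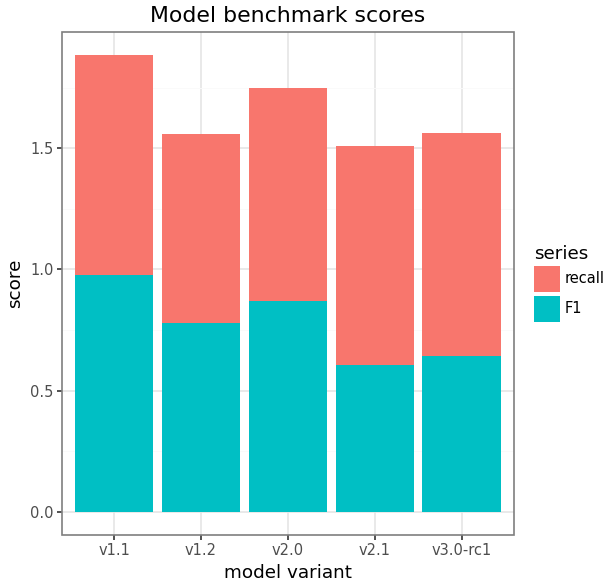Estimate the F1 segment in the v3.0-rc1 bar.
≈ 0.6

F1 top ≈ 0.6, bottom ≈ 0.0; segment ≈ 0.6.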